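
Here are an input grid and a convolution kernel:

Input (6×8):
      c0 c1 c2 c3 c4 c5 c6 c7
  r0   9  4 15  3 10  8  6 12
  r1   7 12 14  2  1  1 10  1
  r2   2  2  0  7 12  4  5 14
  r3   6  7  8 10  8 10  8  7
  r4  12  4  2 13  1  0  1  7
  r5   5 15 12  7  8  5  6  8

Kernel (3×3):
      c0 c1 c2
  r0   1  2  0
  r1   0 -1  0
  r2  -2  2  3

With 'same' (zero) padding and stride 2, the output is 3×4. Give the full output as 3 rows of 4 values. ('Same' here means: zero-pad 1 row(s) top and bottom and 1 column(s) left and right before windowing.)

Output[0,0]: The receptive field on the zero-padded input at this output position is [0 0 0 / 0 9 4 / 0 7 12]. Elementwise product with the kernel and sum: 0·1 + 0·2 + 9·-1 + 0·-2 + 7·2 + 12·3.
Output[0,1]: The receptive field on the zero-padded input at this output position is [0 0 0 / 4 15 3 / 12 14 2]. Elementwise product with the kernel and sum: 0·1 + 0·2 + 15·-1 + 12·-2 + 14·2 + 2·3.

41 -5 -9 15
45 72 18 33
55 36 42 51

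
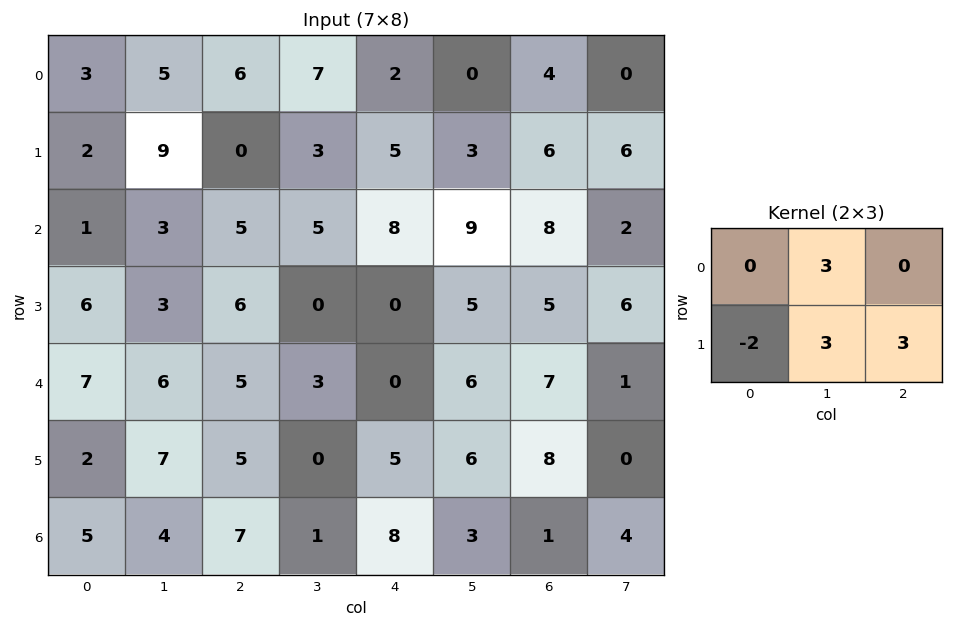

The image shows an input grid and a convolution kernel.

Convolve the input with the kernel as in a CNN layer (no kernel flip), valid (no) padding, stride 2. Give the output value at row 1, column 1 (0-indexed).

The receptive field on the input at this output position is [5 5 8 / 6 0 0]. Elementwise product with the kernel and sum: 5·3 + 6·-2 + 0·3 + 0·3.

3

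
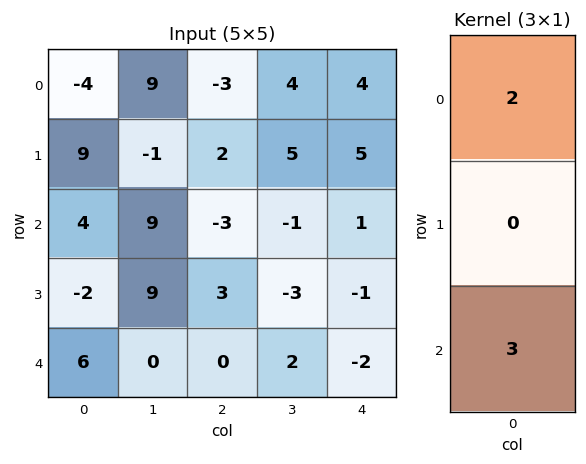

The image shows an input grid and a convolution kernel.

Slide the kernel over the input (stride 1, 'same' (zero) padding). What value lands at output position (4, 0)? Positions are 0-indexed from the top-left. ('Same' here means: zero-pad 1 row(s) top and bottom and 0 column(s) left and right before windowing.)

-4

The receptive field on the zero-padded input at this output position is [-2 / 6 / 0]. Elementwise product with the kernel and sum: -2·2 + 0·3.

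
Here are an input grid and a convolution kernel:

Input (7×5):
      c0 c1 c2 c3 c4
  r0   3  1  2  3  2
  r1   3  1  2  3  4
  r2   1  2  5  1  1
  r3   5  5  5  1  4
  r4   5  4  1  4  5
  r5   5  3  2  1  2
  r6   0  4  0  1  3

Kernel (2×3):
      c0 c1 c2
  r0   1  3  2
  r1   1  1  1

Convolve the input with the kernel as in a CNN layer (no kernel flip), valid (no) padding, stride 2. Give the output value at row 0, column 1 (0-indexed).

24

The receptive field on the input at this output position is [2 3 2 / 2 3 4]. Elementwise product with the kernel and sum: 2·1 + 3·3 + 2·2 + 2·1 + 3·1 + 4·1.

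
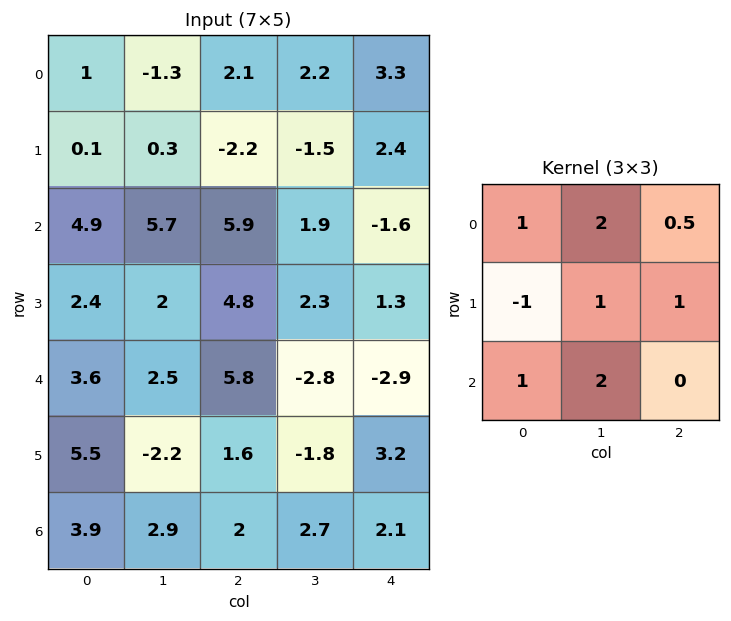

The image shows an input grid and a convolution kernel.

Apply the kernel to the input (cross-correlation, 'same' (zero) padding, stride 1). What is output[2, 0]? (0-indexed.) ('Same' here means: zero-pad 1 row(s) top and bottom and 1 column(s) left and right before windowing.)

15.75

The receptive field on the zero-padded input at this output position is [0 0.1 0.3 / 0 4.9 5.7 / 0 2.4 2]. Elementwise product with the kernel and sum: 0·1 + 0.1·2 + 0.3·0.5 + 0·-1 + 4.9·1 + 5.7·1 + 0·1 + 2.4·2.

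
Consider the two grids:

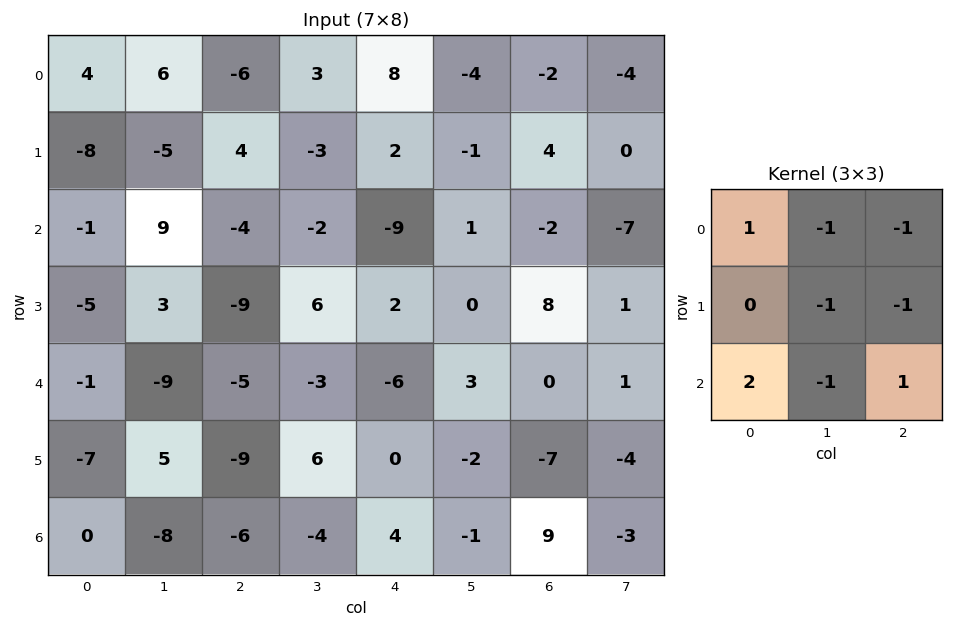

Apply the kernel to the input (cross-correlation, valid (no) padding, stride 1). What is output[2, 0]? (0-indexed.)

2

The receptive field on the input at this output position is [-1 9 -4 / -5 3 -9 / -1 -9 -5]. Elementwise product with the kernel and sum: -1·1 + 9·-1 + -4·-1 + 3·-1 + -9·-1 + -1·2 + -9·-1 + -5·1.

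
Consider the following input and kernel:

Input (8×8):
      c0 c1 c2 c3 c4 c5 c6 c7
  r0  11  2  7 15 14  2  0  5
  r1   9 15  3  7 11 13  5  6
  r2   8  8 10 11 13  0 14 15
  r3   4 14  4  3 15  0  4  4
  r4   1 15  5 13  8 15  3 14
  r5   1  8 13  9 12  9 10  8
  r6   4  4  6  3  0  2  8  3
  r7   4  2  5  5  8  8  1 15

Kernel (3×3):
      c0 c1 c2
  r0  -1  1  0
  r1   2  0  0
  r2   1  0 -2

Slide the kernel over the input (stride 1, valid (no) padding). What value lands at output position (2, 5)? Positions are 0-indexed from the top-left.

The receptive field on the input at this output position is [0 14 15 / 0 4 4 / 15 3 14]. Elementwise product with the kernel and sum: 0·-1 + 14·1 + 0·2 + 15·1 + 14·-2.

1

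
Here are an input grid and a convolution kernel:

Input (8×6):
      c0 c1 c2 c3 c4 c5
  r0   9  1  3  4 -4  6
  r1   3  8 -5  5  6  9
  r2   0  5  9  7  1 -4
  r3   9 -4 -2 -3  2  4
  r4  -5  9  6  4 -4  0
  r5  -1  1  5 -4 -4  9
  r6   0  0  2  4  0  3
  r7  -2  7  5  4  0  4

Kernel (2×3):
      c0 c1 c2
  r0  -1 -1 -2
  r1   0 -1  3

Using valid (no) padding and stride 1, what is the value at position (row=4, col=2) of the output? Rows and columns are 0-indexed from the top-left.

-10

The receptive field on the input at this output position is [6 4 -4 / 5 -4 -4]. Elementwise product with the kernel and sum: 6·-1 + 4·-1 + -4·-2 + -4·-1 + -4·3.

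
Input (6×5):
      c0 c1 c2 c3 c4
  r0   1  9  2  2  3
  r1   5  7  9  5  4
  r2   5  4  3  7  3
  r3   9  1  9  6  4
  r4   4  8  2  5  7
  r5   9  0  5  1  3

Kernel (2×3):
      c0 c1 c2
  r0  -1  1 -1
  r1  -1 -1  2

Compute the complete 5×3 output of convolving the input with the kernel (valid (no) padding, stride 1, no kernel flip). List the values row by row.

Output[0,0]: The receptive field on the input at this output position is [1 9 2 / 5 7 9]. Elementwise product with the kernel and sum: 1·-1 + 9·1 + 2·-1 + 5·-1 + 7·-1 + 9·2.

12 -15 -9
-10 4 -12
4 -6 -6
-25 2 0
3 -14 -4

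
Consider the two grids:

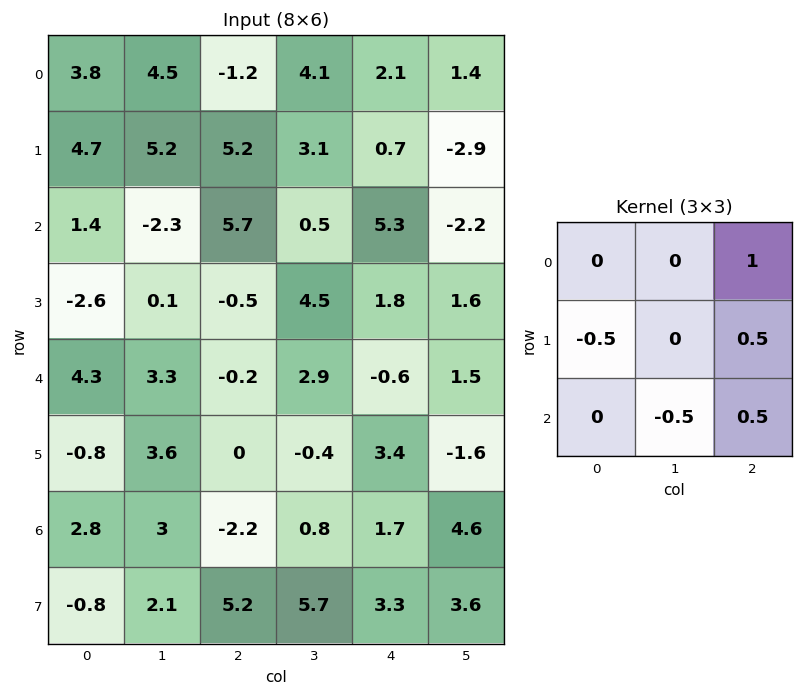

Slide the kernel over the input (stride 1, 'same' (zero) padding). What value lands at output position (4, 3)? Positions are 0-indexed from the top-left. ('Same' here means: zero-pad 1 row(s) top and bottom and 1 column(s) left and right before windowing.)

3.5

The receptive field on the zero-padded input at this output position is [-0.5 4.5 1.8 / -0.2 2.9 -0.6 / 0 -0.4 3.4]. Elementwise product with the kernel and sum: 1.8·1 + -0.2·-0.5 + -0.6·0.5 + -0.4·-0.5 + 3.4·0.5.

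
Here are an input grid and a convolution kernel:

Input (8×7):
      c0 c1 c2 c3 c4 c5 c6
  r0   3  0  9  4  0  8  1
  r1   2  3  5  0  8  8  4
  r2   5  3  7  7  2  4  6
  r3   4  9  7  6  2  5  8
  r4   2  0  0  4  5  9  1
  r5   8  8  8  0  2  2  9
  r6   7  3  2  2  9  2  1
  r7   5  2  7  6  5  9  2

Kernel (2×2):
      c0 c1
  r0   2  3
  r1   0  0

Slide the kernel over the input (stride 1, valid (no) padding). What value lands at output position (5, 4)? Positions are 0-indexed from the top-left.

The receptive field on the input at this output position is [2 2 / 9 2]. Elementwise product with the kernel and sum: 2·2 + 2·3.

10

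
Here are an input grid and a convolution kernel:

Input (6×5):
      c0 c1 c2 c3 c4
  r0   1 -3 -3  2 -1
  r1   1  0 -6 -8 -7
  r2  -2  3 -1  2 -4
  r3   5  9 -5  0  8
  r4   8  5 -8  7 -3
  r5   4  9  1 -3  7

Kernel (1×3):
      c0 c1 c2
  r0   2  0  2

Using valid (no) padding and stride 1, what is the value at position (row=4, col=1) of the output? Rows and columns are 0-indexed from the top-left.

The receptive field on the input at this output position is [5 -8 7]. Elementwise product with the kernel and sum: 5·2 + 7·2.

24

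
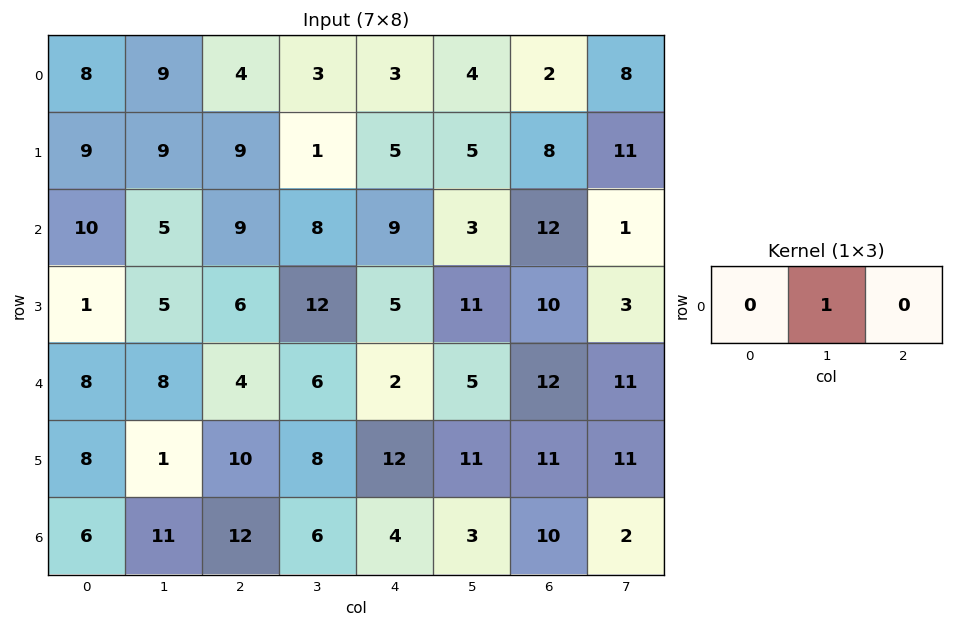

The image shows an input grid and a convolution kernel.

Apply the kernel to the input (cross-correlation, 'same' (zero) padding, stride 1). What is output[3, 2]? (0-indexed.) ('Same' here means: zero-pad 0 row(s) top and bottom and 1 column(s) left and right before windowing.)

The receptive field on the zero-padded input at this output position is [5 6 12]. Elementwise product with the kernel and sum: 6·1.

6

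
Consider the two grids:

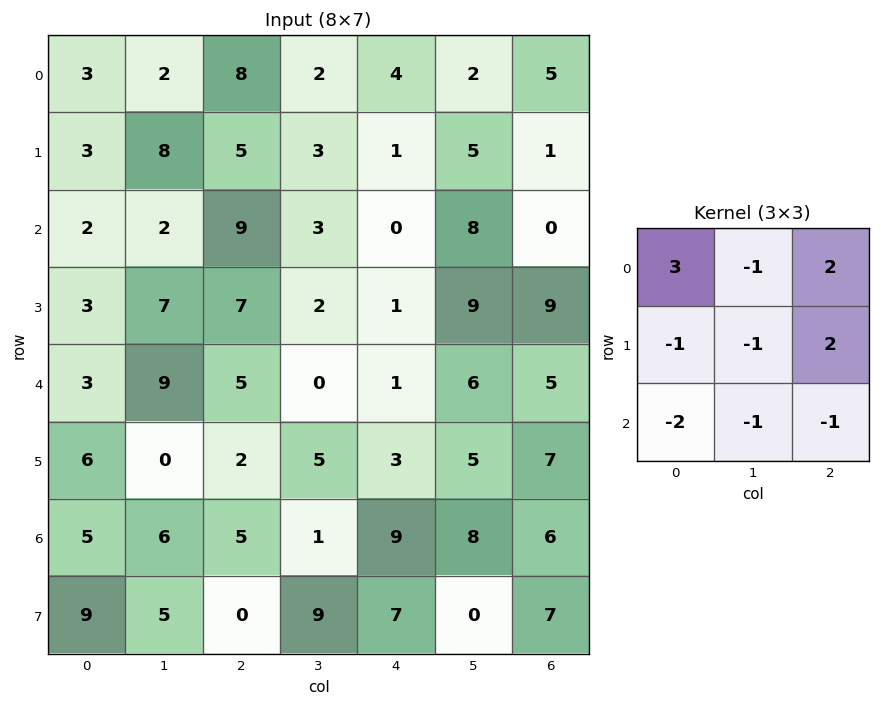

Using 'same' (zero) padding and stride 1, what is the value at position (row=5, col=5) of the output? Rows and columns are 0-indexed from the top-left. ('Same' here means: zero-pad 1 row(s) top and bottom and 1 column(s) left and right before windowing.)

The receptive field on the zero-padded input at this output position is [1 6 5 / 3 5 7 / 9 8 6]. Elementwise product with the kernel and sum: 1·3 + 6·-1 + 5·2 + 3·-1 + 5·-1 + 7·2 + 9·-2 + 8·-1 + 6·-1.

-19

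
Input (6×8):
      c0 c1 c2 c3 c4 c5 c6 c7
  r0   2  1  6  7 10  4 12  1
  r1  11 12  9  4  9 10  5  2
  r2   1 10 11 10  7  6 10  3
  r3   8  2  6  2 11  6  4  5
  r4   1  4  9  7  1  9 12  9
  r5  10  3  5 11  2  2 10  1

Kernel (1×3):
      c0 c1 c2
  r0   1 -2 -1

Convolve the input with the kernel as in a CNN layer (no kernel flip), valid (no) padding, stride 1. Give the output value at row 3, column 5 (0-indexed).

-7

The receptive field on the input at this output position is [6 4 5]. Elementwise product with the kernel and sum: 6·1 + 4·-2 + 5·-1.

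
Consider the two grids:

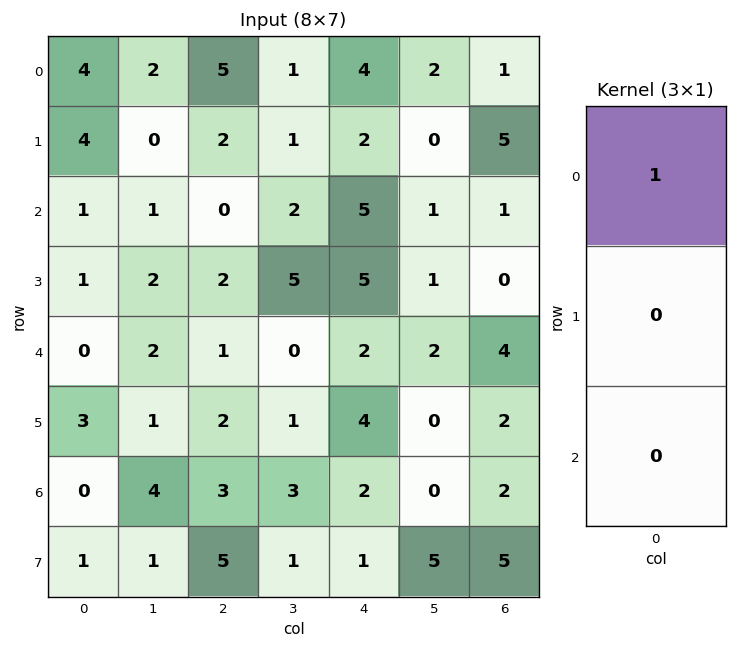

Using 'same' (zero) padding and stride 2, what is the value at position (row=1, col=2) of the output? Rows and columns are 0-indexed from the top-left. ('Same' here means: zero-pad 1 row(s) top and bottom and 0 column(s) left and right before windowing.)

The receptive field on the zero-padded input at this output position is [2 / 5 / 5]. Elementwise product with the kernel and sum: 2·1.

2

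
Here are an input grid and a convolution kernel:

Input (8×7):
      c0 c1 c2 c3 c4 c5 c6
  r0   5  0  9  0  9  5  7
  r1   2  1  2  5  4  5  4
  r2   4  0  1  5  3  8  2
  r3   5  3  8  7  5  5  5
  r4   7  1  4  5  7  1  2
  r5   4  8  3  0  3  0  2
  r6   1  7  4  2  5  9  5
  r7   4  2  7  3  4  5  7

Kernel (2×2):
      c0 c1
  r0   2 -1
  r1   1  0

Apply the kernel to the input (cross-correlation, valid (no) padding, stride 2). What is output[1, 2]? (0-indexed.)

3

The receptive field on the input at this output position is [3 8 / 5 5]. Elementwise product with the kernel and sum: 3·2 + 8·-1 + 5·1.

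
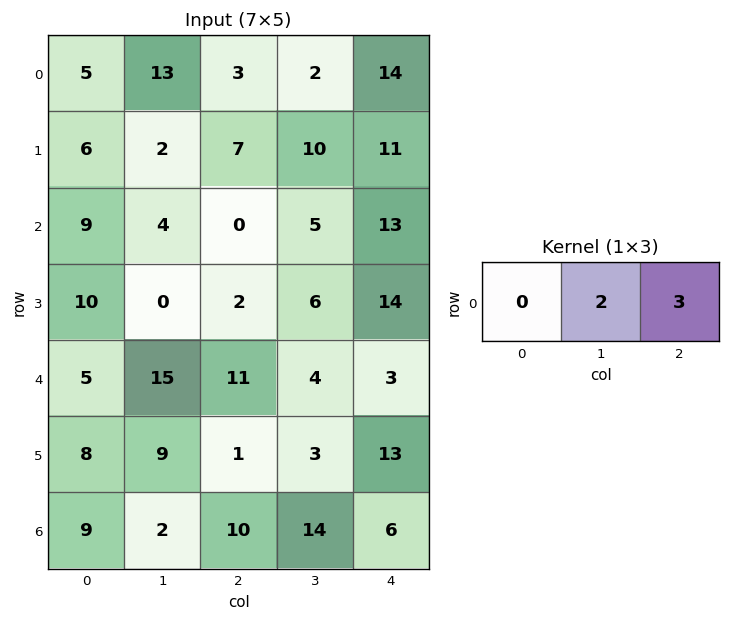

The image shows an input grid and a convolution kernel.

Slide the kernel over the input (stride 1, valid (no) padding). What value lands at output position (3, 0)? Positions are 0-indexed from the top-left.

6

The receptive field on the input at this output position is [10 0 2]. Elementwise product with the kernel and sum: 0·2 + 2·3.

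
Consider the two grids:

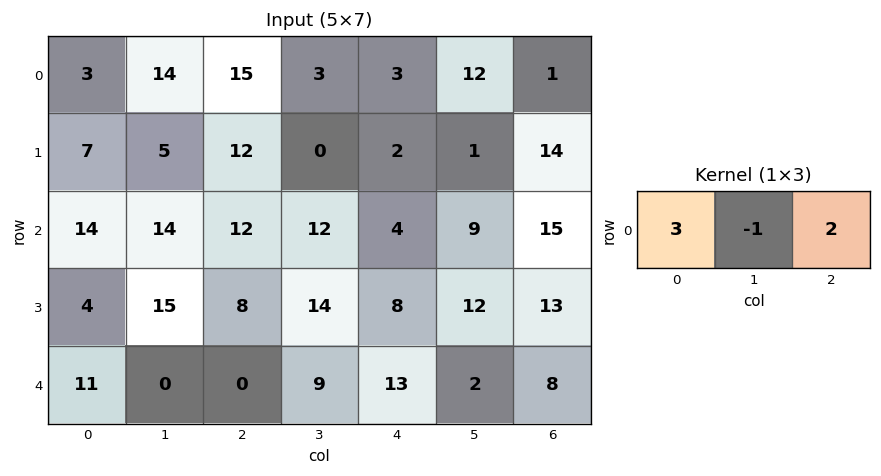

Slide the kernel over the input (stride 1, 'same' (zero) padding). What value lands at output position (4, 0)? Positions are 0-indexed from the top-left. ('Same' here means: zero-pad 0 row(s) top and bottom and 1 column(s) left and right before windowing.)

The receptive field on the zero-padded input at this output position is [0 11 0]. Elementwise product with the kernel and sum: 0·3 + 11·-1 + 0·2.

-11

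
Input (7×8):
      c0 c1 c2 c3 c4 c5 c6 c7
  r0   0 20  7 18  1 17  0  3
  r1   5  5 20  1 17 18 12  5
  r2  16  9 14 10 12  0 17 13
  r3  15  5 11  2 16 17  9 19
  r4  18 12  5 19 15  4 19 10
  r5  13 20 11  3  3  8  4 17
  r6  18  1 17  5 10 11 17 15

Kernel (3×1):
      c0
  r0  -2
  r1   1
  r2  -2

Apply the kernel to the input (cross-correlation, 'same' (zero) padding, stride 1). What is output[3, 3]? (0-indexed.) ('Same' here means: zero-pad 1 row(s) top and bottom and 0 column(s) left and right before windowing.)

-56

The receptive field on the zero-padded input at this output position is [10 / 2 / 19]. Elementwise product with the kernel and sum: 10·-2 + 2·1 + 19·-2.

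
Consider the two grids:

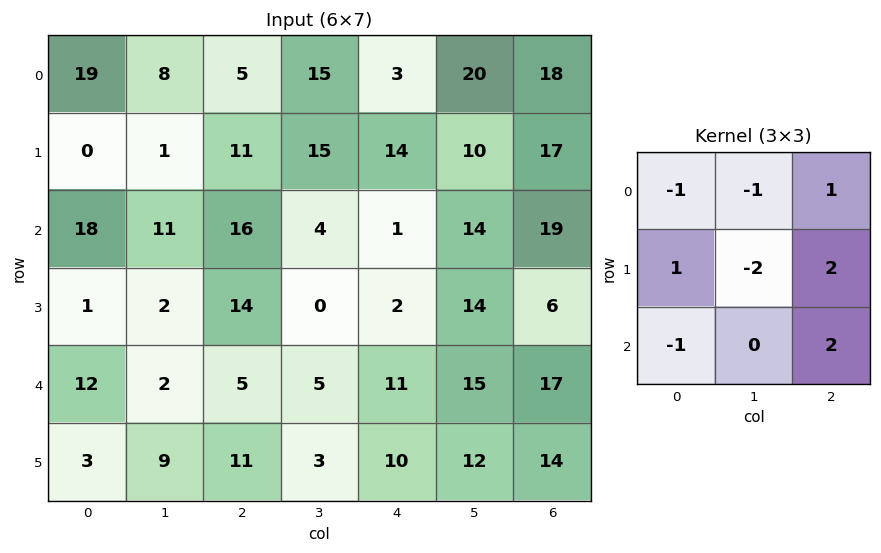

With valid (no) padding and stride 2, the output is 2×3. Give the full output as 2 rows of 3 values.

12 -22 60
10 16 13

Output[0,0]: The receptive field on the input at this output position is [19 8 5 / 0 1 11 / 18 11 16]. Elementwise product with the kernel and sum: 19·-1 + 8·-1 + 5·1 + 0·1 + 1·-2 + 11·2 + 18·-1 + 16·2.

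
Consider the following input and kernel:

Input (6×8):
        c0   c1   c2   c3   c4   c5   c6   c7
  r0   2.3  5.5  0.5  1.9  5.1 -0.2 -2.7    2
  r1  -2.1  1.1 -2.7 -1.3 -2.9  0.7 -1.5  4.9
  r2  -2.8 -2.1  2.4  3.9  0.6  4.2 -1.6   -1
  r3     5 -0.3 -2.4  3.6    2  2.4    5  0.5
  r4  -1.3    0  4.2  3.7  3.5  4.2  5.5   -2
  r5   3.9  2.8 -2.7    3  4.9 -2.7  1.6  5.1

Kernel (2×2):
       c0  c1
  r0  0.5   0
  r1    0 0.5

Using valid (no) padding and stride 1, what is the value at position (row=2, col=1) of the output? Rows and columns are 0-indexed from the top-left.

The receptive field on the input at this output position is [-2.1 2.4 / -0.3 -2.4]. Elementwise product with the kernel and sum: -2.1·0.5 + -2.4·0.5.

-2.25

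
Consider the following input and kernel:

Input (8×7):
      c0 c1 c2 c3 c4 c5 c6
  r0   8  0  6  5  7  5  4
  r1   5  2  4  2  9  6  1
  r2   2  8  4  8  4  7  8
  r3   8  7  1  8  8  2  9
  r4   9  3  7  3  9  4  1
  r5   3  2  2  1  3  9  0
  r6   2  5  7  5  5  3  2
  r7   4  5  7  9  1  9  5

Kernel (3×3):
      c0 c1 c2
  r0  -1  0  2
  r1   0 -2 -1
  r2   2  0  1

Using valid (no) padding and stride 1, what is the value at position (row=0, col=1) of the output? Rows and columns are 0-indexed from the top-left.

The receptive field on the input at this output position is [0 6 5 / 2 4 2 / 8 4 8]. Elementwise product with the kernel and sum: 0·-1 + 5·2 + 4·-2 + 2·-1 + 8·2 + 8·1.

24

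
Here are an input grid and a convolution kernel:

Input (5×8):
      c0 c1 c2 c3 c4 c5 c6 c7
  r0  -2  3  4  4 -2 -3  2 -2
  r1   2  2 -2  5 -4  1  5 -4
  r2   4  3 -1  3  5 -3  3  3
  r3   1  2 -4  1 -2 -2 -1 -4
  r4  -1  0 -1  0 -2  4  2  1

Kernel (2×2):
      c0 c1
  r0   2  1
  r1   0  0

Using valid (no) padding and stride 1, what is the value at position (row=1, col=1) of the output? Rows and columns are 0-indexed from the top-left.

2

The receptive field on the input at this output position is [2 -2 / 3 -1]. Elementwise product with the kernel and sum: 2·2 + -2·1.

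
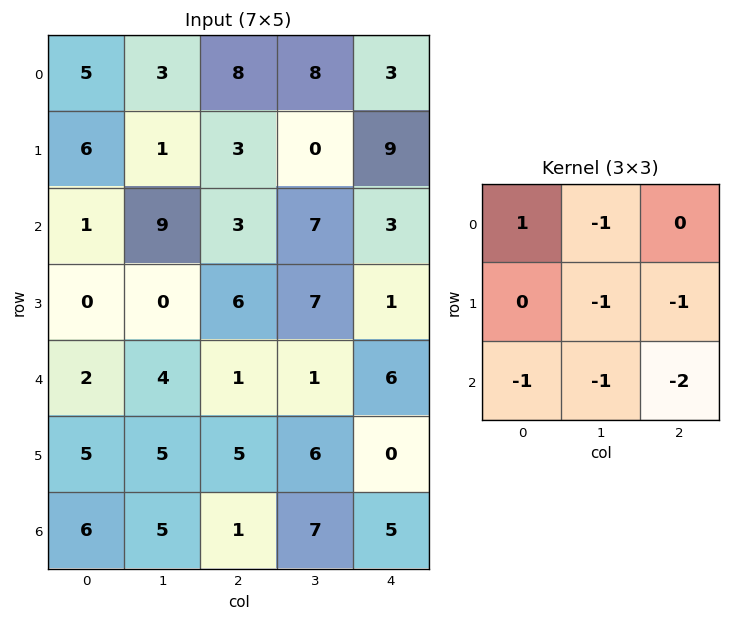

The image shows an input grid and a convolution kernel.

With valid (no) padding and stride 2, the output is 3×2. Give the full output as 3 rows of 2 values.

Output[0,0]: The receptive field on the input at this output position is [5 3 8 / 6 1 3 / 1 9 3]. Elementwise product with the kernel and sum: 5·1 + 3·-1 + 1·-1 + 3·-1 + 1·-1 + 9·-1 + 3·-2.
Output[0,1]: The receptive field on the input at this output position is [8 8 3 / 3 0 9 / 3 7 3]. Elementwise product with the kernel and sum: 8·1 + 8·-1 + 0·-1 + 9·-1 + 3·-1 + 7·-1 + 3·-2.

-18 -25
-22 -26
-25 -24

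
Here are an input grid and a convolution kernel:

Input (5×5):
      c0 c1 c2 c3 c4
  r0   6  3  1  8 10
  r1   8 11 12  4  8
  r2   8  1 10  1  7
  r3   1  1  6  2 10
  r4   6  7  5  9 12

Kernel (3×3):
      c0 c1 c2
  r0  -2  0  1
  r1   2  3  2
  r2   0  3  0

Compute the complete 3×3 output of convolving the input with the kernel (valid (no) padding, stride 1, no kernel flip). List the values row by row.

Output[0,0]: The receptive field on the input at this output position is [6 3 1 / 8 11 12 / 8 1 10]. Elementwise product with the kernel and sum: 6·-2 + 1·1 + 8·2 + 11·3 + 12·2 + 1·3.
Output[0,1]: The receptive field on the input at this output position is [3 1 8 / 11 12 4 / 1 10 1]. Elementwise product with the kernel and sum: 3·-2 + 8·1 + 11·2 + 12·3 + 4·2 + 10·3.

65 98 63
38 34 27
32 38 52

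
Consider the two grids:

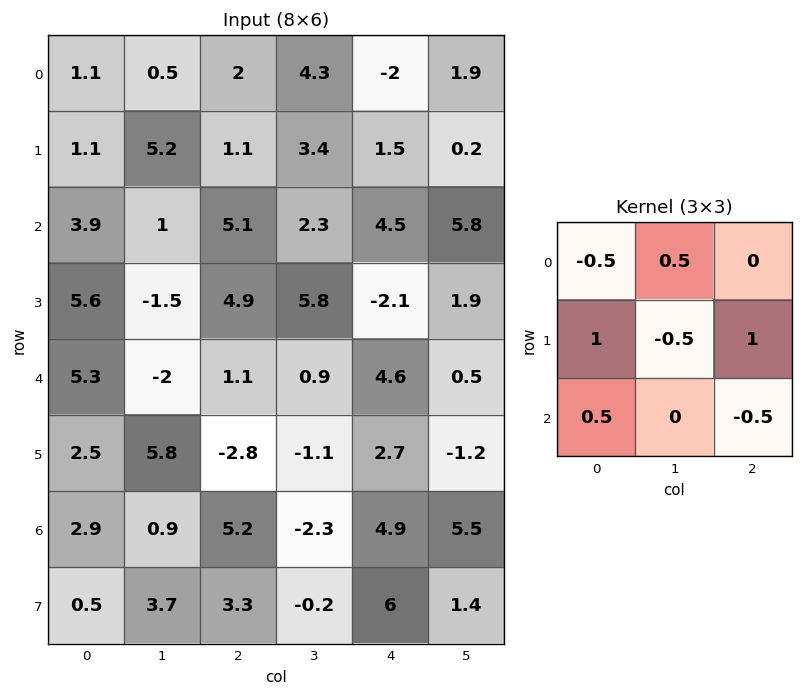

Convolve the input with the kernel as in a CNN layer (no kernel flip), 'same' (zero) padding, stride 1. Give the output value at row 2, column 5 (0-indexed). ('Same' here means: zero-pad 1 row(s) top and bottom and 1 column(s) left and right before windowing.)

The receptive field on the zero-padded input at this output position is [1.5 0.2 0 / 4.5 5.8 0 / -2.1 1.9 0]. Elementwise product with the kernel and sum: 1.5·-0.5 + 0.2·0.5 + 4.5·1 + 5.8·-0.5 + 0·1 + -2.1·0.5 + 0·-0.5.

-0.1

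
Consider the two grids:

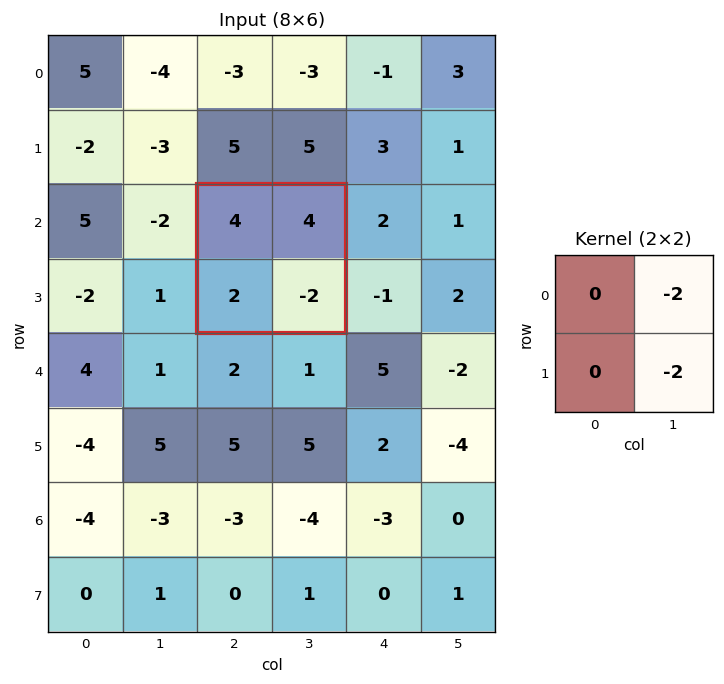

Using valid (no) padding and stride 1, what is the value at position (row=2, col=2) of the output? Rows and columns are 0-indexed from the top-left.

The receptive field on the input at this output position is [4 4 / 2 -2]. Elementwise product with the kernel and sum: 4·-2 + -2·-2.

-4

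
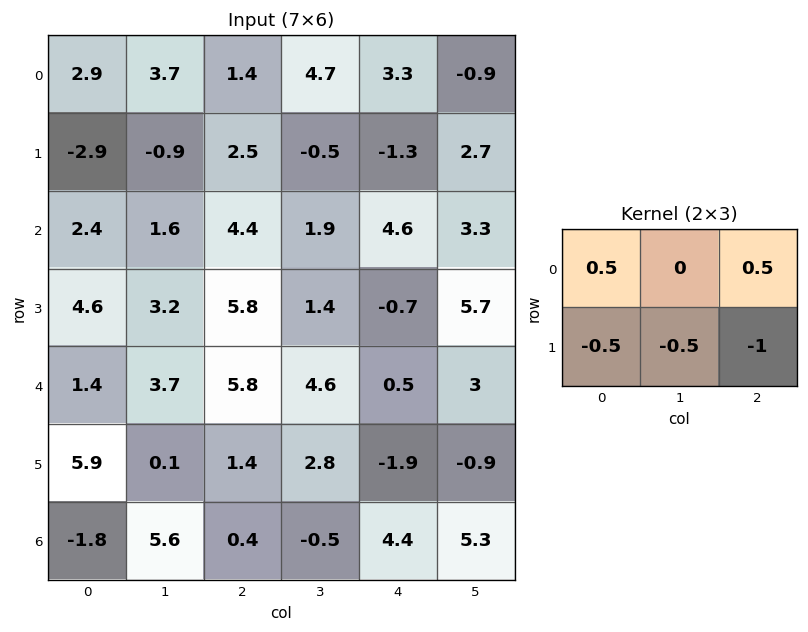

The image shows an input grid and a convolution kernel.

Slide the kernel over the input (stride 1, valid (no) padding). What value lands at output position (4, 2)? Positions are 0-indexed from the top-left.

The receptive field on the input at this output position is [5.8 4.6 0.5 / 1.4 2.8 -1.9]. Elementwise product with the kernel and sum: 5.8·0.5 + 0.5·0.5 + 1.4·-0.5 + 2.8·-0.5 + -1.9·-1.

2.95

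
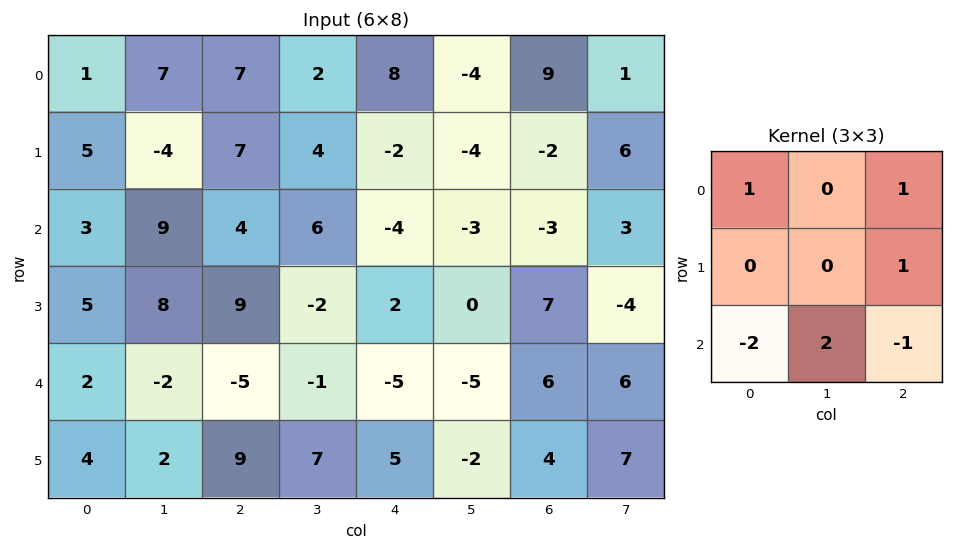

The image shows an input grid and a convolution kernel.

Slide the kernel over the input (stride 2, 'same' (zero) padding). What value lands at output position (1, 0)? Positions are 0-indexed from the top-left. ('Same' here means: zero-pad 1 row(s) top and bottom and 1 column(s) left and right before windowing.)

7

The receptive field on the zero-padded input at this output position is [0 5 -4 / 0 3 9 / 0 5 8]. Elementwise product with the kernel and sum: 0·1 + -4·1 + 9·1 + 0·-2 + 5·2 + 8·-1.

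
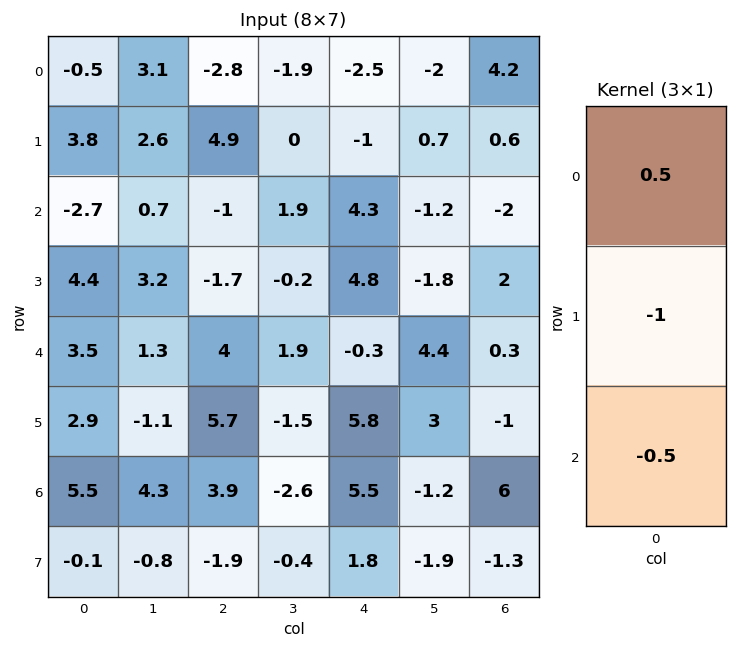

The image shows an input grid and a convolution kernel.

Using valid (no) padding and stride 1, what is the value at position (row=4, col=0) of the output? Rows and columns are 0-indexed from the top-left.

-3.9

The receptive field on the input at this output position is [3.5 / 2.9 / 5.5]. Elementwise product with the kernel and sum: 3.5·0.5 + 2.9·-1 + 5.5·-0.5.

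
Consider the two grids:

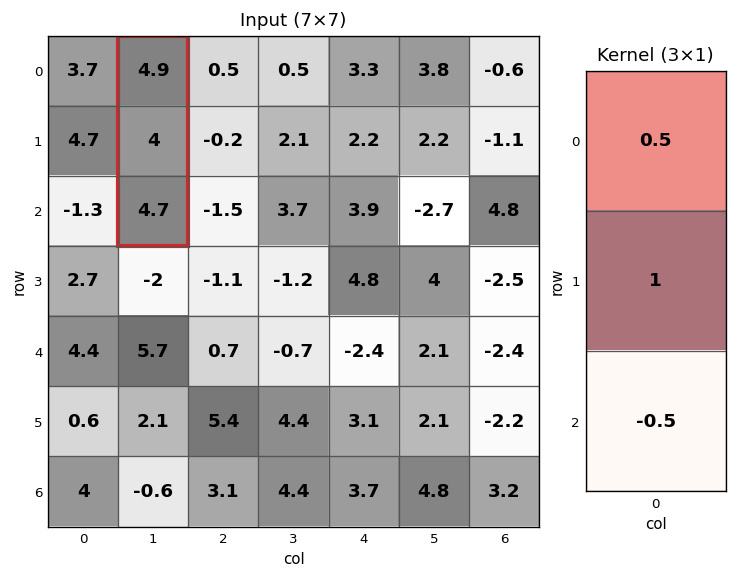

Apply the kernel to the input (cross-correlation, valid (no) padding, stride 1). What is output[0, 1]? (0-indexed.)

The receptive field on the input at this output position is [4.9 / 4 / 4.7]. Elementwise product with the kernel and sum: 4.9·0.5 + 4·1 + 4.7·-0.5.

4.1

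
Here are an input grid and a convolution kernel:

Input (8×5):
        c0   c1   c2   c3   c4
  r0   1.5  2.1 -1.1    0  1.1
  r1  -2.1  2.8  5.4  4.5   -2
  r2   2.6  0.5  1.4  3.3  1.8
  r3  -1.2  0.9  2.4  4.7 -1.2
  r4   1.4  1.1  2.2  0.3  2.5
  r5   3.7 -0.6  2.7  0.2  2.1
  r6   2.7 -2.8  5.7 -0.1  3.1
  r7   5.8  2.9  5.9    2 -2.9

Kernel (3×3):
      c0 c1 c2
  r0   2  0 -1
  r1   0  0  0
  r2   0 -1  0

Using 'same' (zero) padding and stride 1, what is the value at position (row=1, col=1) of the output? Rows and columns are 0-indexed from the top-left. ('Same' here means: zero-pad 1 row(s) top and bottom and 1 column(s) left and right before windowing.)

The receptive field on the zero-padded input at this output position is [1.5 2.1 -1.1 / -2.1 2.8 5.4 / 2.6 0.5 1.4]. Elementwise product with the kernel and sum: 1.5·2 + -1.1·-1 + 0.5·-1.

3.6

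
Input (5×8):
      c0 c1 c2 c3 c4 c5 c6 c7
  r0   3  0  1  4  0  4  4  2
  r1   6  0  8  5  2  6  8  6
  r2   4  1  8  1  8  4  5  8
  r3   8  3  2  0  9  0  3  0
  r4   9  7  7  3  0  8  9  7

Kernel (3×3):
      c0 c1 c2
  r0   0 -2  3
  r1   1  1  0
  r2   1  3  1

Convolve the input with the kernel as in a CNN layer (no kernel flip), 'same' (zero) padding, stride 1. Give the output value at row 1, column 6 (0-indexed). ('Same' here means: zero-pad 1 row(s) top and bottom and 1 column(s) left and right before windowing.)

The receptive field on the zero-padded input at this output position is [4 4 2 / 6 8 6 / 4 5 8]. Elementwise product with the kernel and sum: 4·-2 + 2·3 + 6·1 + 8·1 + 4·1 + 5·3 + 8·1.

39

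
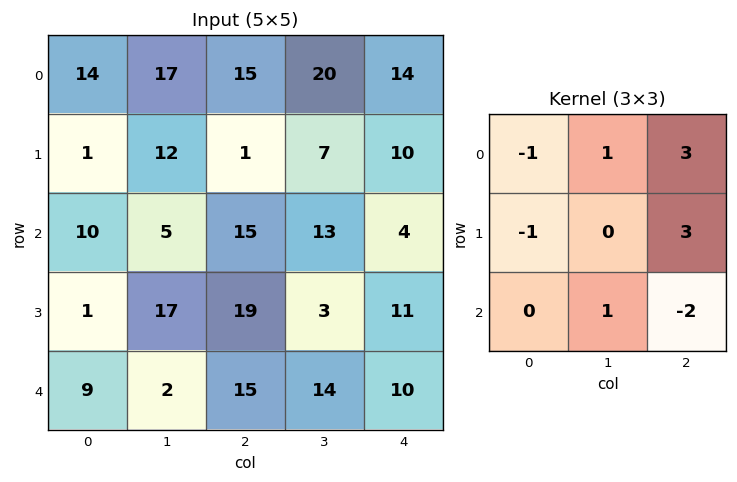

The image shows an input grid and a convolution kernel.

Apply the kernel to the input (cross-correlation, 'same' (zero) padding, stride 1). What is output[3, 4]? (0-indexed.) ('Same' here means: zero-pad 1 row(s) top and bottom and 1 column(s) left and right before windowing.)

The receptive field on the zero-padded input at this output position is [13 4 0 / 3 11 0 / 14 10 0]. Elementwise product with the kernel and sum: 13·-1 + 4·1 + 0·3 + 3·-1 + 0·3 + 10·1 + 0·-2.

-2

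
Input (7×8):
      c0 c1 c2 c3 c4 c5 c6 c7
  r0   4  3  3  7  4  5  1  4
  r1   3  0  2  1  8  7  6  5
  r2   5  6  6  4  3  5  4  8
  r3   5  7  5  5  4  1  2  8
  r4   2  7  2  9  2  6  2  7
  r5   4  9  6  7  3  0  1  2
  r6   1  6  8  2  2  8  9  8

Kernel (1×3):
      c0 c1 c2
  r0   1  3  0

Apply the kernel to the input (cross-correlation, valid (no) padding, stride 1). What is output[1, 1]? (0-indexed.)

The receptive field on the input at this output position is [0 2 1]. Elementwise product with the kernel and sum: 0·1 + 2·3.

6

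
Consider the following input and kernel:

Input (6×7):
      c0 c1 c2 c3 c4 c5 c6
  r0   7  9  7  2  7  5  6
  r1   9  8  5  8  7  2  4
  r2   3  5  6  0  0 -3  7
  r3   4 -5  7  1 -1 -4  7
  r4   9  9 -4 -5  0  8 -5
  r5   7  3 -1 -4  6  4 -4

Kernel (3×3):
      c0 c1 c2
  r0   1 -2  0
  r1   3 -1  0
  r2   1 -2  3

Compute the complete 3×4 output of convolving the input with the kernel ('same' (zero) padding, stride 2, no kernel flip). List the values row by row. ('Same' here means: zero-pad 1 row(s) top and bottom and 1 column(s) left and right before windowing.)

Output[0,0]: The receptive field on the zero-padded input at this output position is [0 0 0 / 0 7 9 / 0 9 8]. Elementwise product with the kernel and sum: 0·1 + 0·-2 + 0·3 + 7·-1 + 0·1 + 9·-2 + 8·3.

-1 42 -1 3
-44 -9 -15 -40
-22 5 -16 23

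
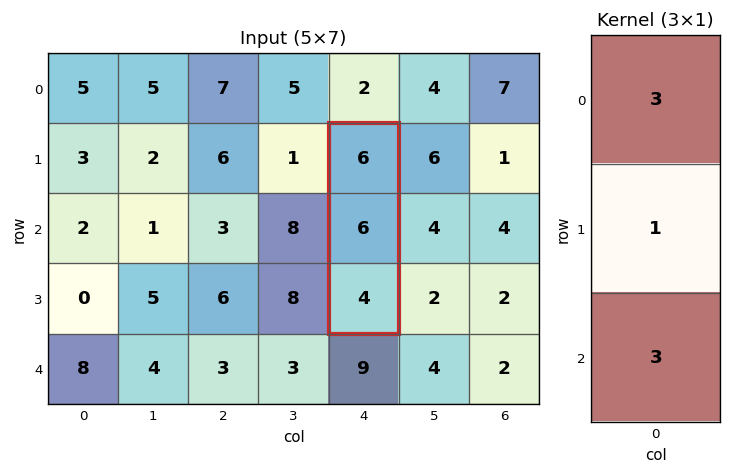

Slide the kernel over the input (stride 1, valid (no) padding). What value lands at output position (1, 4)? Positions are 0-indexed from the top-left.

The receptive field on the input at this output position is [6 / 6 / 4]. Elementwise product with the kernel and sum: 6·3 + 6·1 + 4·3.

36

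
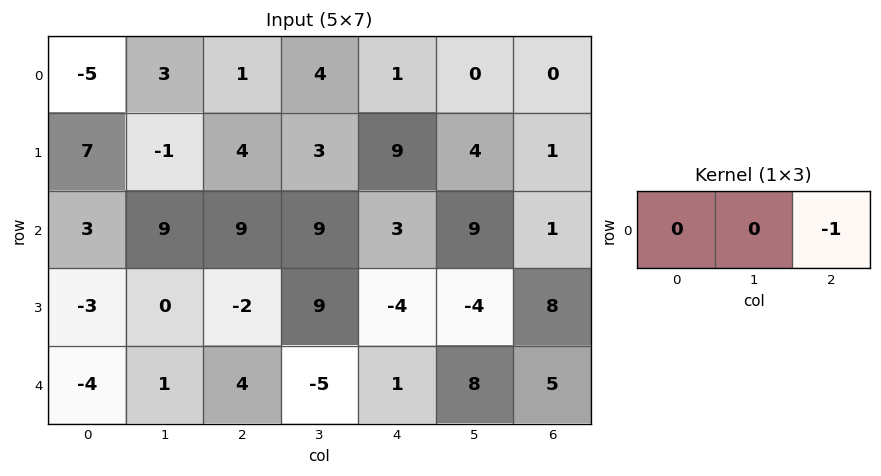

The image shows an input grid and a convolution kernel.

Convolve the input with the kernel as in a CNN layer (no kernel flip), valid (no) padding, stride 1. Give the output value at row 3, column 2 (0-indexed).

4

The receptive field on the input at this output position is [-2 9 -4]. Elementwise product with the kernel and sum: -4·-1.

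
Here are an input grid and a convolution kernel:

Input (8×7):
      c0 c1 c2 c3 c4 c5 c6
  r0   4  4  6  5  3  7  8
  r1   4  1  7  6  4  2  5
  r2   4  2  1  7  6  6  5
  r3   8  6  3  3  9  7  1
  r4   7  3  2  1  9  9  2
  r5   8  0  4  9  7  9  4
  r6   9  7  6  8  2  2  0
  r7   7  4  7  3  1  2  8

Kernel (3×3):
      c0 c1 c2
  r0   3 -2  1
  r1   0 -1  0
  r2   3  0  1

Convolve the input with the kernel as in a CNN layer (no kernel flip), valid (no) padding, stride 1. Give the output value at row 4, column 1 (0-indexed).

The receptive field on the input at this output position is [3 2 1 / 0 4 9 / 7 6 8]. Elementwise product with the kernel and sum: 3·3 + 2·-2 + 1·1 + 4·-1 + 7·3 + 8·1.

31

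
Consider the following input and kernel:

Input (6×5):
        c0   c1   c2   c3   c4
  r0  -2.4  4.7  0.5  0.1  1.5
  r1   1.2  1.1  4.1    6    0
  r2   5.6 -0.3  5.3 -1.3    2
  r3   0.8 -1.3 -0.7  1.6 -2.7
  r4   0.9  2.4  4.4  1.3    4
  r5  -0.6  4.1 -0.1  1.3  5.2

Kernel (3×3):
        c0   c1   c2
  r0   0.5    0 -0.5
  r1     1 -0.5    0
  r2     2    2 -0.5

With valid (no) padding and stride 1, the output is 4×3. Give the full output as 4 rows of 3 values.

7.15 12 7.6
3.65 -10.2 11.15
6 12.5 9.55
7.5 6.1 4.55

Output[0,0]: The receptive field on the input at this output position is [-2.4 4.7 0.5 / 1.2 1.1 4.1 / 5.6 -0.3 5.3]. Elementwise product with the kernel and sum: -2.4·0.5 + 0.5·-0.5 + 1.2·1 + 1.1·-0.5 + 5.6·2 + -0.3·2 + 5.3·-0.5.
Output[0,1]: The receptive field on the input at this output position is [4.7 0.5 0.1 / 1.1 4.1 6 / -0.3 5.3 -1.3]. Elementwise product with the kernel and sum: 4.7·0.5 + 0.1·-0.5 + 1.1·1 + 4.1·-0.5 + -0.3·2 + 5.3·2 + -1.3·-0.5.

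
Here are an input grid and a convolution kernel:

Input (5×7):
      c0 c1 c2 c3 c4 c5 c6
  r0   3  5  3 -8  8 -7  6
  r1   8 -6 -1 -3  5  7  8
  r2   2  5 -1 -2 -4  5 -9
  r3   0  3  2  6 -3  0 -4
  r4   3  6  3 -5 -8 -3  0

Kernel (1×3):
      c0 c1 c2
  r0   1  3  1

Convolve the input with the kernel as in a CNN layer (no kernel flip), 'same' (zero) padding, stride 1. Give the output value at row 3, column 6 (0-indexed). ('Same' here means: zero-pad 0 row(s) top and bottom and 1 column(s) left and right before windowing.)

The receptive field on the zero-padded input at this output position is [0 -4 0]. Elementwise product with the kernel and sum: 0·1 + -4·3 + 0·1.

-12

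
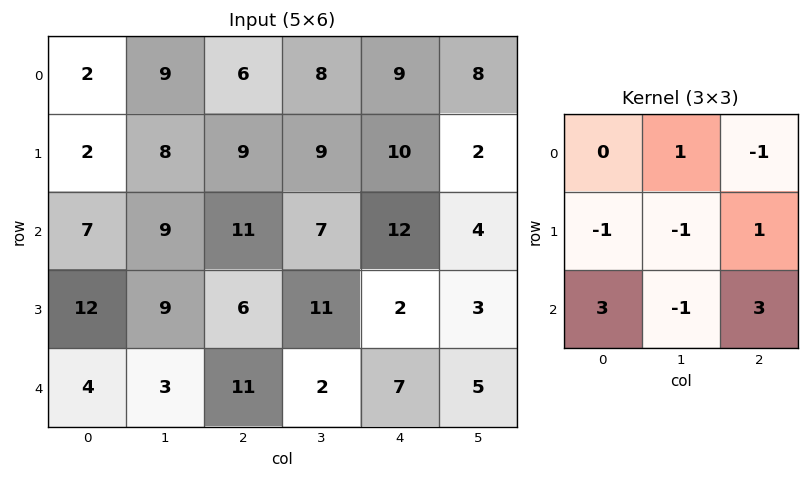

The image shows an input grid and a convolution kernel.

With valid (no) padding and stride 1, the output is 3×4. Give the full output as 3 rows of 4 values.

Output[0,0]: The receptive field on the input at this output position is [2 9 6 / 2 8 9 / 7 9 11]. Elementwise product with the kernel and sum: 9·1 + 6·-1 + 2·-1 + 8·-1 + 9·1 + 7·3 + 9·-1 + 11·3.

47 27 53 5
39 41 6 33
25 4 32 12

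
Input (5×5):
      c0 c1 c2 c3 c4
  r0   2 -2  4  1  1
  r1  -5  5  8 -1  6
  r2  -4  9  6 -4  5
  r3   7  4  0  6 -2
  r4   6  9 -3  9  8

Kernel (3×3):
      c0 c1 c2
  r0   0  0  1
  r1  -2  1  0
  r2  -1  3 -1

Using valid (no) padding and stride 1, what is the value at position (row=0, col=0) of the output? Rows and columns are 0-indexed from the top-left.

The receptive field on the input at this output position is [2 -2 4 / -5 5 8 / -4 9 6]. Elementwise product with the kernel and sum: 4·1 + -5·-2 + 5·1 + -4·-1 + 9·3 + 6·-1.

44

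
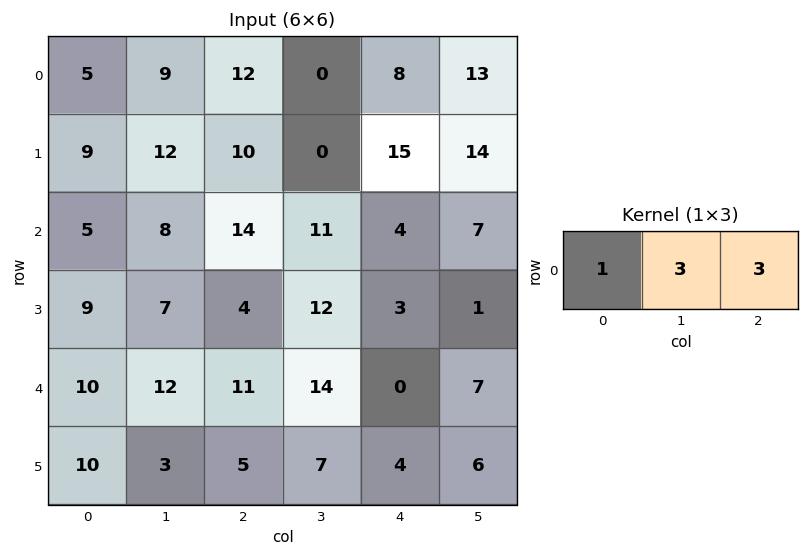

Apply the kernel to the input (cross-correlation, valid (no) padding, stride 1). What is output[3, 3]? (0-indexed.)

24

The receptive field on the input at this output position is [12 3 1]. Elementwise product with the kernel and sum: 12·1 + 3·3 + 1·3.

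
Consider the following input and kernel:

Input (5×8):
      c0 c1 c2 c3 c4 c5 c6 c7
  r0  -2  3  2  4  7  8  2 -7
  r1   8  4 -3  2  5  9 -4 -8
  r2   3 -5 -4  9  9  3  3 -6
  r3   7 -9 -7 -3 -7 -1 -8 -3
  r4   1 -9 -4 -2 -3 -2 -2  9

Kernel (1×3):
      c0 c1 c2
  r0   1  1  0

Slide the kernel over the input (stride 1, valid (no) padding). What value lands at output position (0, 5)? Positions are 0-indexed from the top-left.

10

The receptive field on the input at this output position is [8 2 -7]. Elementwise product with the kernel and sum: 8·1 + 2·1.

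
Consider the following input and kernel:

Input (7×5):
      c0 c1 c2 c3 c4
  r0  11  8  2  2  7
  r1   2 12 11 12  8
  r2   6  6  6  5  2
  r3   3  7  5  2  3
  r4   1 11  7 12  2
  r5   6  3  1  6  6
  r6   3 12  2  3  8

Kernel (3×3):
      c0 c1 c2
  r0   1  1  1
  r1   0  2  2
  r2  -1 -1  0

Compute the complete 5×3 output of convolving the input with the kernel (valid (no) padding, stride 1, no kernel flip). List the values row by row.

55 46 40
39 45 38
30 13 4
42 48 31
12 30 40

Output[0,0]: The receptive field on the input at this output position is [11 8 2 / 2 12 11 / 6 6 6]. Elementwise product with the kernel and sum: 11·1 + 8·1 + 2·1 + 12·2 + 11·2 + 6·-1 + 6·-1.
Output[0,1]: The receptive field on the input at this output position is [8 2 2 / 12 11 12 / 6 6 5]. Elementwise product with the kernel and sum: 8·1 + 2·1 + 2·1 + 11·2 + 12·2 + 6·-1 + 6·-1.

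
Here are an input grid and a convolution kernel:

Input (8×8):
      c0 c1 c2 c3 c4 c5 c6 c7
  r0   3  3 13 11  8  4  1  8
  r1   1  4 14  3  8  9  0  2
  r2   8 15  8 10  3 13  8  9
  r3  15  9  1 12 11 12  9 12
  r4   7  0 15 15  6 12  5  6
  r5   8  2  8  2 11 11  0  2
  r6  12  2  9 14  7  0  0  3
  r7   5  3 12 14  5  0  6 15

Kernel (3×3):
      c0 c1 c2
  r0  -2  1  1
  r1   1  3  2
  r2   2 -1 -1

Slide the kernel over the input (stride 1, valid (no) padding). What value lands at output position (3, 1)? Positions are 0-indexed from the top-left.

The receptive field on the input at this output position is [9 1 12 / 0 15 15 / 2 8 2]. Elementwise product with the kernel and sum: 9·-2 + 1·1 + 12·1 + 0·1 + 15·3 + 15·2 + 2·2 + 8·-1 + 2·-1.

64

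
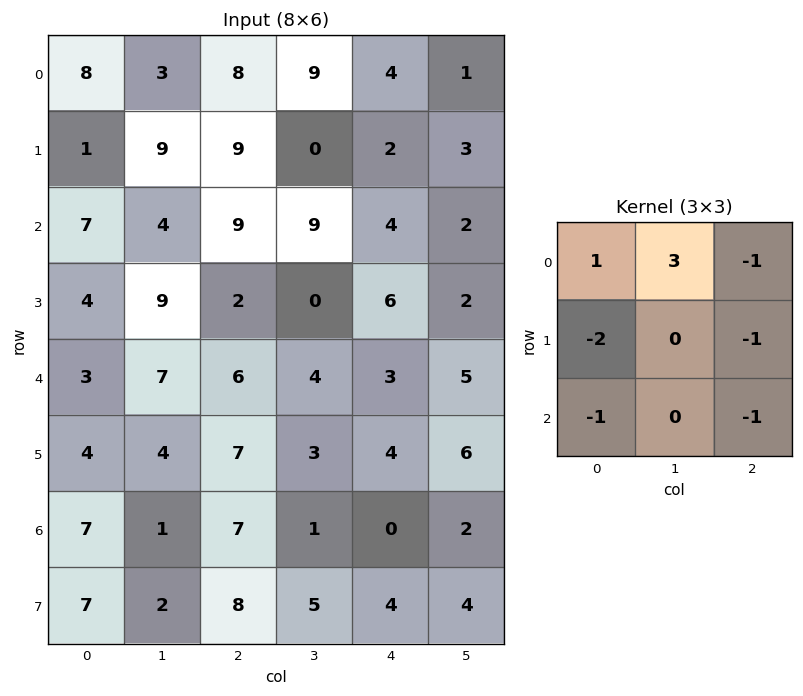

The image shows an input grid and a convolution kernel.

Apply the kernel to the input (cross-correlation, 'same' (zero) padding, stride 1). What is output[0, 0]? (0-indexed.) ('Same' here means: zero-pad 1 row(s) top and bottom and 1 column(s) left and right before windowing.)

The receptive field on the zero-padded input at this output position is [0 0 0 / 0 8 3 / 0 1 9]. Elementwise product with the kernel and sum: 0·1 + 0·3 + 0·-1 + 0·-2 + 3·-1 + 0·-1 + 9·-1.

-12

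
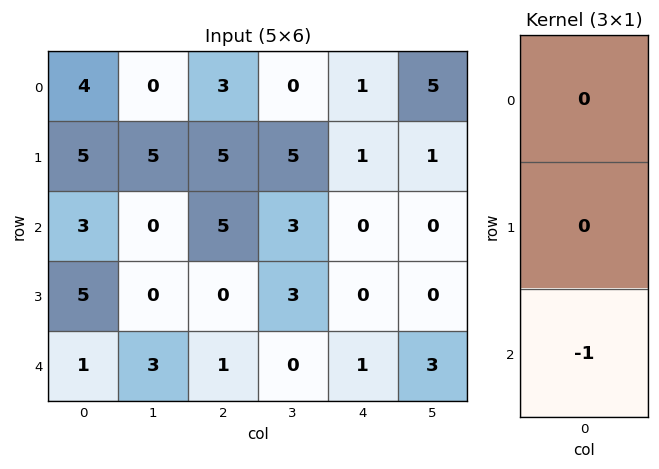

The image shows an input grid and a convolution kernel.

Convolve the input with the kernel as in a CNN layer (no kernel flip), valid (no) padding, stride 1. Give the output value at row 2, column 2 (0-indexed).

-1

The receptive field on the input at this output position is [5 / 0 / 1]. Elementwise product with the kernel and sum: 1·-1.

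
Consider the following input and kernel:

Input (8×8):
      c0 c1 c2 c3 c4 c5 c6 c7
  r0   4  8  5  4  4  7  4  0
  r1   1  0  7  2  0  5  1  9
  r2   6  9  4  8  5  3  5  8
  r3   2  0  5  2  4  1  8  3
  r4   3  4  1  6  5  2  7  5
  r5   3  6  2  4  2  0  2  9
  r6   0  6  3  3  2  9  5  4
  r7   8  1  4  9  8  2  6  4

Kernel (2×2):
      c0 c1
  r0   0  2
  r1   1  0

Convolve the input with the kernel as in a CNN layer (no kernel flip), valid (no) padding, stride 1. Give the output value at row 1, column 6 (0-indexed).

The receptive field on the input at this output position is [1 9 / 5 8]. Elementwise product with the kernel and sum: 9·2 + 5·1.

23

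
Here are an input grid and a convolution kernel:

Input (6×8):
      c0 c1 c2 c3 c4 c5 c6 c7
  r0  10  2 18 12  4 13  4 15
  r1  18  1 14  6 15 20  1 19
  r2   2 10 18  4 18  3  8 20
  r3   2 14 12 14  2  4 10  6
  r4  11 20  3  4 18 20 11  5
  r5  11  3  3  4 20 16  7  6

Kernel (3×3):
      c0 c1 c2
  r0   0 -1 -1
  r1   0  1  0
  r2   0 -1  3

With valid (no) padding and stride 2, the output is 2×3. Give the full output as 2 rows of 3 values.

Output[0,0]: The receptive field on the input at this output position is [10 2 18 / 18 1 14 / 2 10 18]. Elementwise product with the kernel and sum: 2·-1 + 18·-1 + 1·1 + 10·-1 + 18·3.

25 40 24
-25 42 6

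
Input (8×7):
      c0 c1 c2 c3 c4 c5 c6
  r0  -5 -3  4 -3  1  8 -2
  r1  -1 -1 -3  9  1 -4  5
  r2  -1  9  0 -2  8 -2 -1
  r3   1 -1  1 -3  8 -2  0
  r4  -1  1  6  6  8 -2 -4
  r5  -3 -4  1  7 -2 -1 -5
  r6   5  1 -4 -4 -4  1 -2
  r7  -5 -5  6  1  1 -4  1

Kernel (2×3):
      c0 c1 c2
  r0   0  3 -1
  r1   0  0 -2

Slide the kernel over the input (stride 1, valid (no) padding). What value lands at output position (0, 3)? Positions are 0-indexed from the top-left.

The receptive field on the input at this output position is [-3 1 8 / 9 1 -4]. Elementwise product with the kernel and sum: 1·3 + 8·-1 + -4·-2.

3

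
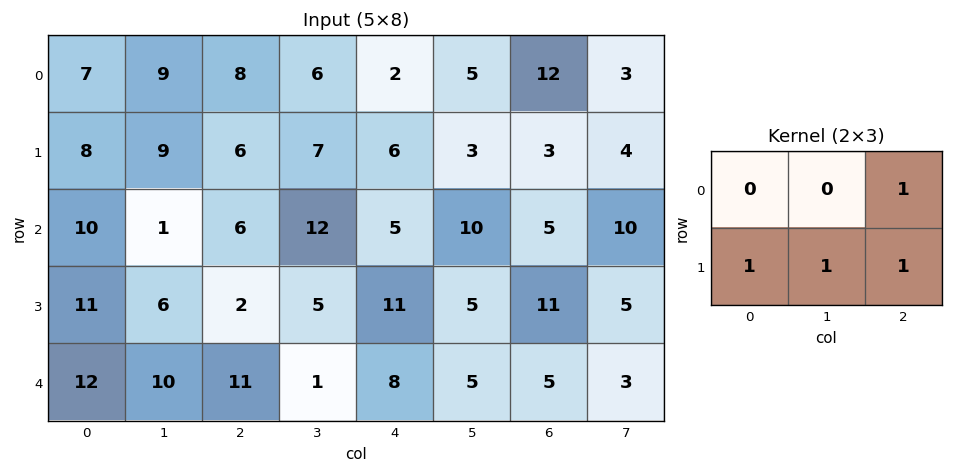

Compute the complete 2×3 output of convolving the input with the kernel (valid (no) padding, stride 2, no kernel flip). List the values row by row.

31 21 24
25 23 32

Output[0,0]: The receptive field on the input at this output position is [7 9 8 / 8 9 6]. Elementwise product with the kernel and sum: 8·1 + 8·1 + 9·1 + 6·1.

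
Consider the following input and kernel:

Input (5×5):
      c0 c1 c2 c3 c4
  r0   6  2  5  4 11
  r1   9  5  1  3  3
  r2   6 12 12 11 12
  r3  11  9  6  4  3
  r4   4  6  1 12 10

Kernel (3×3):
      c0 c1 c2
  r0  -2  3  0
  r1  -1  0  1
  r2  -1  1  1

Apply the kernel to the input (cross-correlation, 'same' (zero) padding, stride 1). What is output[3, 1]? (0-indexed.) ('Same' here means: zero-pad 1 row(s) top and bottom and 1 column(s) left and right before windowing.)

22

The receptive field on the zero-padded input at this output position is [6 12 12 / 11 9 6 / 4 6 1]. Elementwise product with the kernel and sum: 6·-2 + 12·3 + 11·-1 + 6·1 + 4·-1 + 6·1 + 1·1.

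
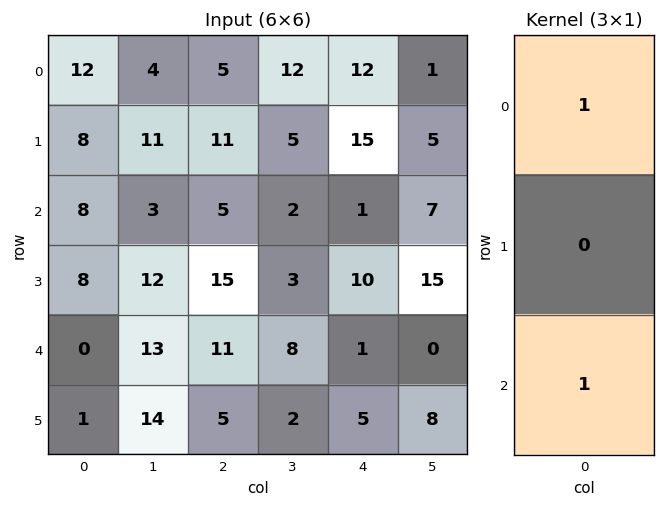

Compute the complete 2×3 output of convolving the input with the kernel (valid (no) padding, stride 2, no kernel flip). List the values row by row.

Output[0,0]: The receptive field on the input at this output position is [12 / 8 / 8]. Elementwise product with the kernel and sum: 12·1 + 8·1.
Output[0,1]: The receptive field on the input at this output position is [5 / 11 / 5]. Elementwise product with the kernel and sum: 5·1 + 5·1.

20 10 13
8 16 2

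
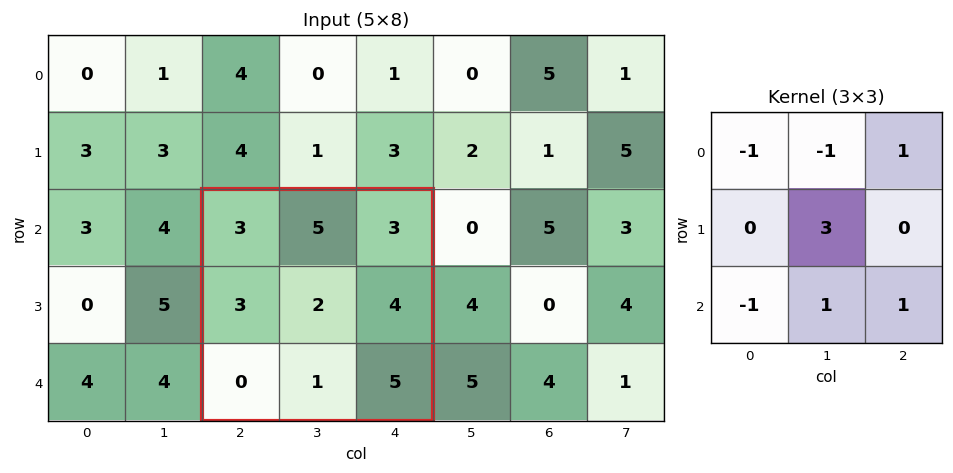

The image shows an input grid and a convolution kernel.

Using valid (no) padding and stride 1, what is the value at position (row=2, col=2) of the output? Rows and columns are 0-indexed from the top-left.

The receptive field on the input at this output position is [3 5 3 / 3 2 4 / 0 1 5]. Elementwise product with the kernel and sum: 3·-1 + 5·-1 + 3·1 + 2·3 + 0·-1 + 1·1 + 5·1.

7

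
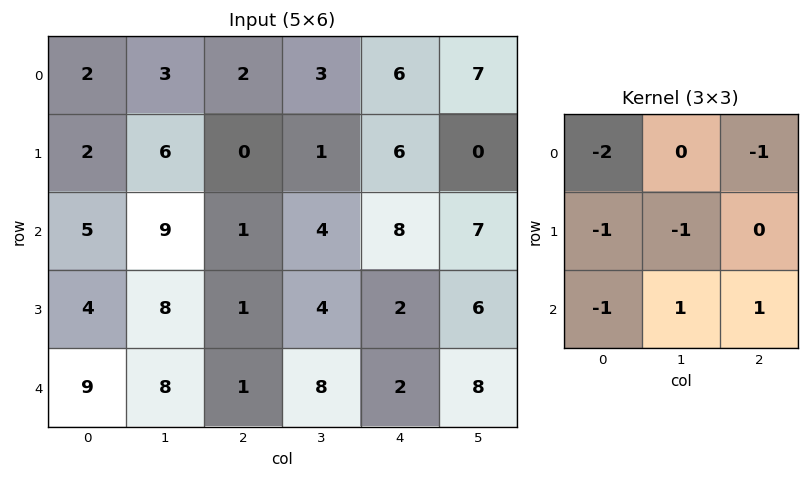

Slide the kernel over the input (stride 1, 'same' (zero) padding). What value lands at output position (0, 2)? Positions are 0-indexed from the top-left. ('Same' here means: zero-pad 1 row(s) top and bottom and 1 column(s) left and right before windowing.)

The receptive field on the zero-padded input at this output position is [0 0 0 / 3 2 3 / 6 0 1]. Elementwise product with the kernel and sum: 0·-2 + 0·-1 + 3·-1 + 2·-1 + 6·-1 + 0·1 + 1·1.

-10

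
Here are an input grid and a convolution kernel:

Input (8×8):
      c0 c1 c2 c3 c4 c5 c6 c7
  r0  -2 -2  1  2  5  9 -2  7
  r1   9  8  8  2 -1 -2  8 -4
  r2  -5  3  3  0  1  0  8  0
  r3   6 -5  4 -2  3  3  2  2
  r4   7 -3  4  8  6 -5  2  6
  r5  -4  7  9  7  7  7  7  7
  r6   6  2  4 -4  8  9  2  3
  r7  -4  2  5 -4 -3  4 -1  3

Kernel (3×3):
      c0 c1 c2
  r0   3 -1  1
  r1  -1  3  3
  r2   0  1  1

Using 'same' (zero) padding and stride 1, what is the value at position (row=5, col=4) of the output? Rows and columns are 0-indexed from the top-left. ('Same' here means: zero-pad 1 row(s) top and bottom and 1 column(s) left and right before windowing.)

The receptive field on the zero-padded input at this output position is [8 6 -5 / 7 7 7 / -4 8 9]. Elementwise product with the kernel and sum: 8·3 + 6·-1 + -5·1 + 7·-1 + 7·3 + 7·3 + 8·1 + 9·1.

65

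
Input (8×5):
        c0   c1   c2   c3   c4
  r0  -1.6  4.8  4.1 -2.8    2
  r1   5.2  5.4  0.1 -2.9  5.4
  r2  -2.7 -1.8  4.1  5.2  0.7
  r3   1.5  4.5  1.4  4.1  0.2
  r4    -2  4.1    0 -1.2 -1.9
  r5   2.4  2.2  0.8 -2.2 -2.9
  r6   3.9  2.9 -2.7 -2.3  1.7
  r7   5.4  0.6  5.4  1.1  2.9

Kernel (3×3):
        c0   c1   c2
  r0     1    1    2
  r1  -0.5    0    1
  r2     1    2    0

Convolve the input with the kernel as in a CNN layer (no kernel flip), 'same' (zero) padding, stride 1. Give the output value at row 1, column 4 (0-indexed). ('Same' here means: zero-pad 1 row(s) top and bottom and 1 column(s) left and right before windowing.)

The receptive field on the zero-padded input at this output position is [-2.8 2 0 / -2.9 5.4 0 / 5.2 0.7 0]. Elementwise product with the kernel and sum: -2.8·1 + 2·1 + 0·2 + -2.9·-0.5 + 0·1 + 5.2·1 + 0.7·2.

7.25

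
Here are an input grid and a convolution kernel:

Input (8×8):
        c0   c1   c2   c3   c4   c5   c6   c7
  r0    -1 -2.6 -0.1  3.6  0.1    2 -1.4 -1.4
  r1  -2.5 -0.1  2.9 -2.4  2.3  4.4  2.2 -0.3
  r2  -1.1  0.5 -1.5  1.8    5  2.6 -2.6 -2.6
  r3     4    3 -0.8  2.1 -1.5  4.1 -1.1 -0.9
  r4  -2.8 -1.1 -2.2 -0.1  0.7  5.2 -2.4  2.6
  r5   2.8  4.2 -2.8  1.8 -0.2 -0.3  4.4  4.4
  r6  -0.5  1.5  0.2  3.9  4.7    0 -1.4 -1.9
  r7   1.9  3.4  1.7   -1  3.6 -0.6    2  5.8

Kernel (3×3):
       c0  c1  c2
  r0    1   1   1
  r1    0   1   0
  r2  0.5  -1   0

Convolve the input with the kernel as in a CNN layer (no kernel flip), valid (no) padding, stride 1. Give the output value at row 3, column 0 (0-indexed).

2.3

The receptive field on the input at this output position is [4 3 -0.8 / -2.8 -1.1 -2.2 / 2.8 4.2 -2.8]. Elementwise product with the kernel and sum: 4·1 + 3·1 + -0.8·1 + -1.1·1 + 2.8·0.5 + 4.2·-1.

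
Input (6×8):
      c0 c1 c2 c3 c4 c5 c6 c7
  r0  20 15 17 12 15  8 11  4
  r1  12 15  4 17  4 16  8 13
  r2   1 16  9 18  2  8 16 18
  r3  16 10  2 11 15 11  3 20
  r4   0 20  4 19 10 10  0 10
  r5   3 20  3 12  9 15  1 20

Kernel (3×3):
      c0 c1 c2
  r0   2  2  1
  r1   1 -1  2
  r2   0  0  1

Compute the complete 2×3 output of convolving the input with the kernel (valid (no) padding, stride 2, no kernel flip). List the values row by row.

Output[0,0]: The receptive field on the input at this output position is [20 15 17 / 12 15 4 / 1 16 9]. Elementwise product with the kernel and sum: 20·2 + 15·2 + 17·1 + 12·1 + 15·-1 + 4·2 + 9·1.
Output[0,1]: The receptive field on the input at this output position is [17 12 15 / 4 17 4 / 9 18 2]. Elementwise product with the kernel and sum: 17·2 + 12·2 + 15·1 + 4·1 + 17·-1 + 4·2 + 2·1.

101 70 77
57 87 46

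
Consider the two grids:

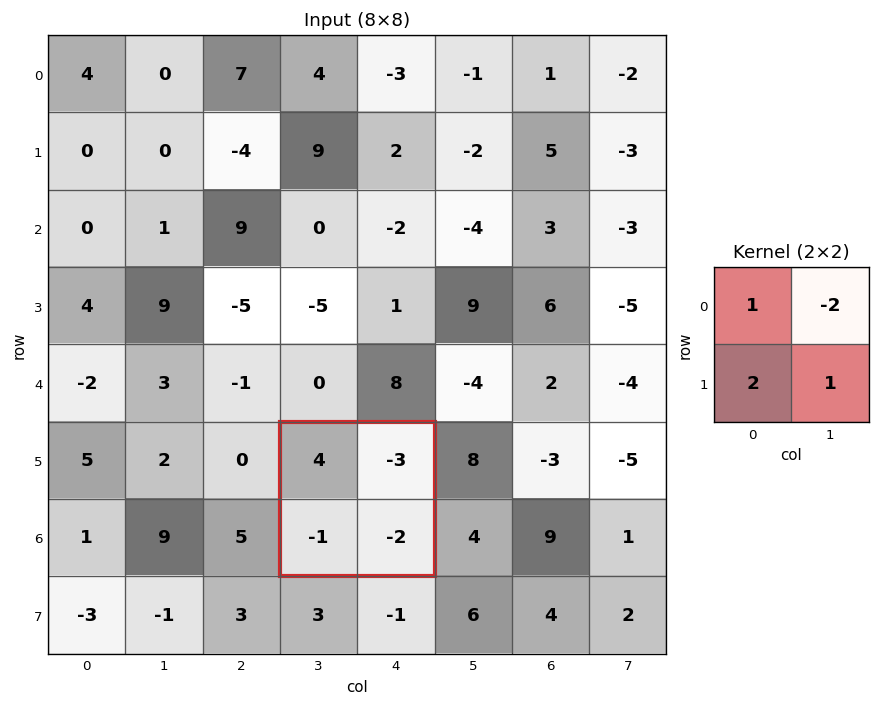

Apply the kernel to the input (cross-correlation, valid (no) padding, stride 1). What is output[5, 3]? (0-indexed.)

The receptive field on the input at this output position is [4 -3 / -1 -2]. Elementwise product with the kernel and sum: 4·1 + -3·-2 + -1·2 + -2·1.

6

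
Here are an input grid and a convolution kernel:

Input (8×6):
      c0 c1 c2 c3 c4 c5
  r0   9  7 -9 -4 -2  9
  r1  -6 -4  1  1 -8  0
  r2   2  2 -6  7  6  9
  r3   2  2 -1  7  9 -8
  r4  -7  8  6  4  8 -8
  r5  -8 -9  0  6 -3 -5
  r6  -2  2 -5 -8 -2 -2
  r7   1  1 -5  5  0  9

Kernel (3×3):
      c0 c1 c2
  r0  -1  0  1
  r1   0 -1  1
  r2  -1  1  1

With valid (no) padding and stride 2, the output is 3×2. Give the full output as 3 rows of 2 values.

Output[0,0]: The receptive field on the input at this output position is [9 7 -9 / -6 -4 1 / 2 2 -6]. Elementwise product with the kernel and sum: 9·-1 + -9·1 + -4·-1 + 1·1 + 2·-1 + 2·1 + -6·1.

-19 17
10 20
21 -12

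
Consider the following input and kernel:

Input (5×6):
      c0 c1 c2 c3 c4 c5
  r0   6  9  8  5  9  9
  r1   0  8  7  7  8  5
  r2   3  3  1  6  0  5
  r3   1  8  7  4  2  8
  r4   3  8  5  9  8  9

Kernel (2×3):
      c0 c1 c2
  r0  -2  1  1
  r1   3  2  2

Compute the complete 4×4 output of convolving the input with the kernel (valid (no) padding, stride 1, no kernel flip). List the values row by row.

35 47 49 55
32 21 16 27
31 47 37 25
48 47 41 63

Output[0,0]: The receptive field on the input at this output position is [6 9 8 / 0 8 7]. Elementwise product with the kernel and sum: 6·-2 + 9·1 + 8·1 + 0·3 + 8·2 + 7·2.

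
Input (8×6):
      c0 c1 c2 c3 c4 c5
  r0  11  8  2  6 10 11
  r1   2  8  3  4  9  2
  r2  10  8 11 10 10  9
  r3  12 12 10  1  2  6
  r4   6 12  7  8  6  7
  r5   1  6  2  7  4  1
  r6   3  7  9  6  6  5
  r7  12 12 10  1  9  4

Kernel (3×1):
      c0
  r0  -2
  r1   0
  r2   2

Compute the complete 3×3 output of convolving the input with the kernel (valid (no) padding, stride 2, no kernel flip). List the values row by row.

Output[0,0]: The receptive field on the input at this output position is [11 / 2 / 10]. Elementwise product with the kernel and sum: 11·-2 + 10·2.

-2 18 0
-8 -8 -8
-6 4 0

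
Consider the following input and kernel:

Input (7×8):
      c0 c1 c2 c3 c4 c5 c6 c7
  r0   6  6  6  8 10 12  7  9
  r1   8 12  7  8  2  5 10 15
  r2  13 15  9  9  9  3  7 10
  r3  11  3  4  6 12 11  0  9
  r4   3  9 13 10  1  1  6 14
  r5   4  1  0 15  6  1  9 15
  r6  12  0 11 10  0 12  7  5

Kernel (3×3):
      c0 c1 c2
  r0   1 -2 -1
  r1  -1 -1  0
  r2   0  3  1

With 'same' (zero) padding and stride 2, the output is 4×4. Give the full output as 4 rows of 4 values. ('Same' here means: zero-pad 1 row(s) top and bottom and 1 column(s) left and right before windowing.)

Output[0,0]: The receptive field on the zero-padded input at this output position is [0 0 0 / 0 6 6 / 0 8 12]. Elementwise product with the kernel and sum: 0·1 + 0·-2 + 0·-1 + 0·-1 + 6·-1 + 8·3 + 12·1.
Output[0,1]: The receptive field on the zero-padded input at this output position is [0 0 0 / 6 6 8 / 12 7 8]. Elementwise product with the kernel and sum: 0·1 + 0·-2 + 0·-1 + 6·-1 + 6·-1 + 7·3 + 8·1.

30 17 -7 26
-5 -16 28 -31
-15 -18 -21 37
-21 -25 -8 -51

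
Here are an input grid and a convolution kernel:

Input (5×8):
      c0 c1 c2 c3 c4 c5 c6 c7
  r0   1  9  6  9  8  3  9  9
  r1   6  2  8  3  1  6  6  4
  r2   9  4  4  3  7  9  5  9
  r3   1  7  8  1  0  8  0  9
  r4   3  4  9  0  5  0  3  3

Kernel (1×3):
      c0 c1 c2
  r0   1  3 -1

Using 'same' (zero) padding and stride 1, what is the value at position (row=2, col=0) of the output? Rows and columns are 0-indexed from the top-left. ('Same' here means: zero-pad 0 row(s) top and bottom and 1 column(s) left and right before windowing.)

The receptive field on the zero-padded input at this output position is [0 9 4]. Elementwise product with the kernel and sum: 0·1 + 9·3 + 4·-1.

23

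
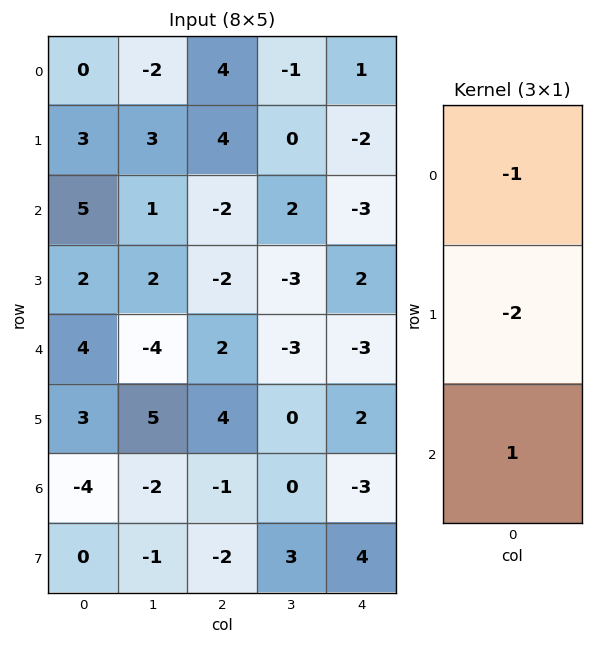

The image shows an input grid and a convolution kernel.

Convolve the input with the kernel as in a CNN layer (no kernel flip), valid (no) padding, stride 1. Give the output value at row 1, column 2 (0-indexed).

-2

The receptive field on the input at this output position is [4 / -2 / -2]. Elementwise product with the kernel and sum: 4·-1 + -2·-2 + -2·1.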